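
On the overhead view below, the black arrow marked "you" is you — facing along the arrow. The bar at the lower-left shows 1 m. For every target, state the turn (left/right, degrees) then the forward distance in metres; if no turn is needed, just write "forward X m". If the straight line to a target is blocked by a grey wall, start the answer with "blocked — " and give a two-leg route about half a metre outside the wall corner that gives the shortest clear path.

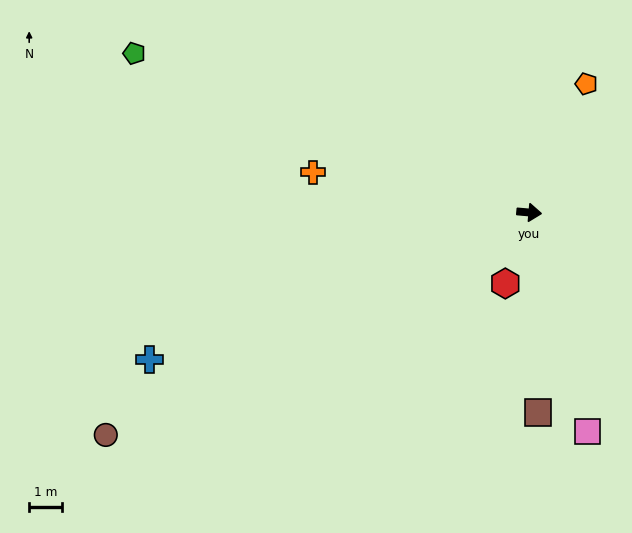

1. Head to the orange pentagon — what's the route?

turn left 71°, forward 4.3 m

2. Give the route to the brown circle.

turn right 147°, forward 14.7 m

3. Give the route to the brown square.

turn right 82°, forward 6.2 m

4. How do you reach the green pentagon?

turn left 163°, forward 13.1 m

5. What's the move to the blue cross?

turn right 154°, forward 12.5 m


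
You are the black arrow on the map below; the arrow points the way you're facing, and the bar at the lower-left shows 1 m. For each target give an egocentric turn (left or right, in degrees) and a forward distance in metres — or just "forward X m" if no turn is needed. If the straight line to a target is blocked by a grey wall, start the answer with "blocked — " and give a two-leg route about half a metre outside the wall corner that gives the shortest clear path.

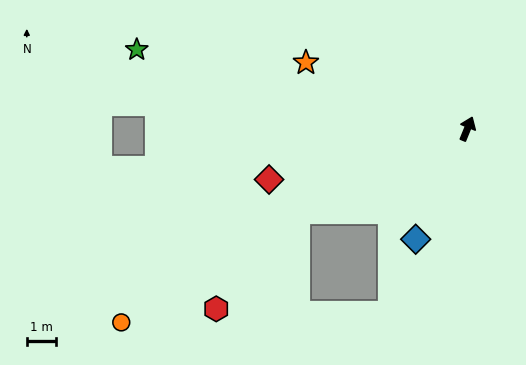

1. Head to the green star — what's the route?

turn left 99°, forward 11.8 m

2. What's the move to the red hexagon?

blocked — turn left 138°, forward 6.6 m, then turn left 24°, forward 4.4 m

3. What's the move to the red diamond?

turn left 127°, forward 7.1 m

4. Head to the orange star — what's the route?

turn left 90°, forward 6.1 m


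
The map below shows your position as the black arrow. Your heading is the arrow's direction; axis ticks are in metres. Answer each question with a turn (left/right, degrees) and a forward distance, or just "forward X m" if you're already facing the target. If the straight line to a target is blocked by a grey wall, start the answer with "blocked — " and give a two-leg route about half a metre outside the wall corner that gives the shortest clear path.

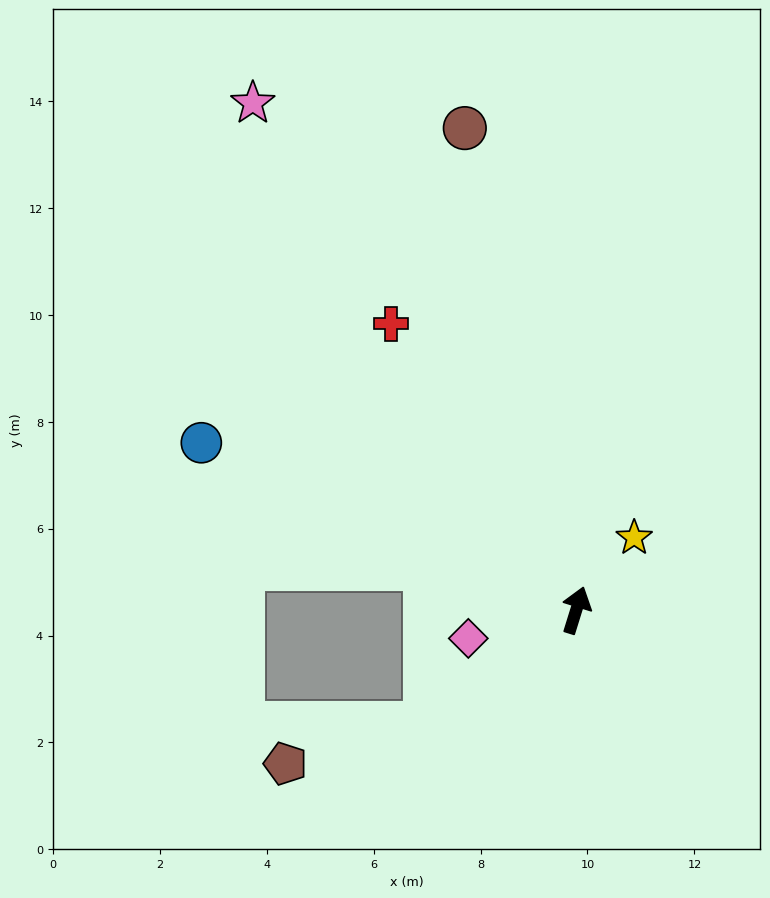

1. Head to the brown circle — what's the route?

turn left 30°, forward 9.3 m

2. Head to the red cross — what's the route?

turn left 50°, forward 6.4 m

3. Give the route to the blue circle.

turn left 83°, forward 7.7 m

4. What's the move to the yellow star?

turn right 21°, forward 1.7 m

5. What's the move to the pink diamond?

turn left 122°, forward 2.1 m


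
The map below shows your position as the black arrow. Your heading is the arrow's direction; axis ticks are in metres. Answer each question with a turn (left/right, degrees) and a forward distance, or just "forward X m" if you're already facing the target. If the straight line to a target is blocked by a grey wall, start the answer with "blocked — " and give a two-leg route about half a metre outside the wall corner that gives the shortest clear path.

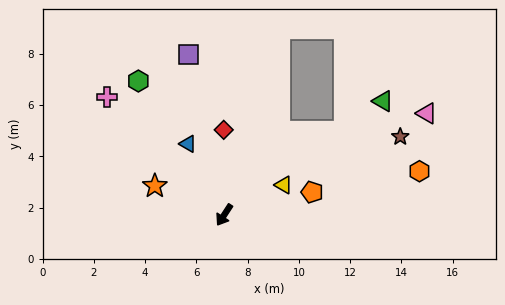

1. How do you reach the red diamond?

turn right 147°, forward 3.3 m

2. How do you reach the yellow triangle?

turn left 150°, forward 2.6 m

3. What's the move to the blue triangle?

turn right 120°, forward 3.1 m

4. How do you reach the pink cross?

turn right 102°, forward 6.5 m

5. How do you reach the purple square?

turn right 134°, forward 6.4 m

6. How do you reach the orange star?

turn right 80°, forward 2.9 m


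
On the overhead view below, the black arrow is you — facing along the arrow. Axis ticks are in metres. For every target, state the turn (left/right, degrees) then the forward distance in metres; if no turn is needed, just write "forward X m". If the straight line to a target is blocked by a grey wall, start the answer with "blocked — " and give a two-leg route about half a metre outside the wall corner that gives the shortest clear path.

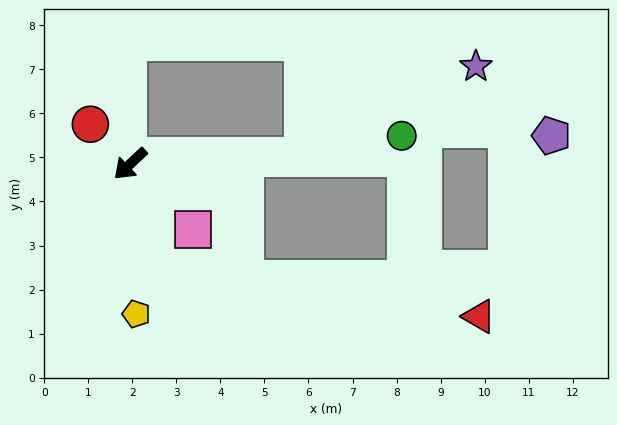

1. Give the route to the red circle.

turn right 88°, forward 1.3 m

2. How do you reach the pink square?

turn left 91°, forward 2.1 m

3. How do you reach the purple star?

blocked — turn left 140°, forward 3.9 m, then turn left 24°, forward 4.4 m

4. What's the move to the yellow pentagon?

turn left 49°, forward 3.4 m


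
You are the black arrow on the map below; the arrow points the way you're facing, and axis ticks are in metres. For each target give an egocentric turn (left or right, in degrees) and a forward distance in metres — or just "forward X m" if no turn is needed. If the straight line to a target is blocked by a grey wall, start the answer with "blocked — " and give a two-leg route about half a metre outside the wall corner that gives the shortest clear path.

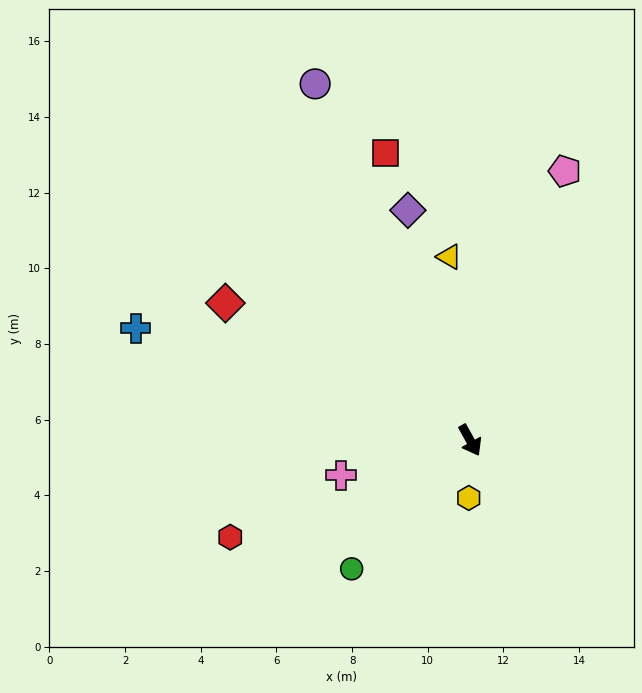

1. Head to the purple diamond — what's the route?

turn left 166°, forward 6.3 m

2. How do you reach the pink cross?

turn right 104°, forward 3.5 m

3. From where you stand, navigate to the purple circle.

turn left 174°, forward 10.3 m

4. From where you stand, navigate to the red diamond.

turn right 148°, forward 7.4 m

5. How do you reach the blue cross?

turn right 138°, forward 9.3 m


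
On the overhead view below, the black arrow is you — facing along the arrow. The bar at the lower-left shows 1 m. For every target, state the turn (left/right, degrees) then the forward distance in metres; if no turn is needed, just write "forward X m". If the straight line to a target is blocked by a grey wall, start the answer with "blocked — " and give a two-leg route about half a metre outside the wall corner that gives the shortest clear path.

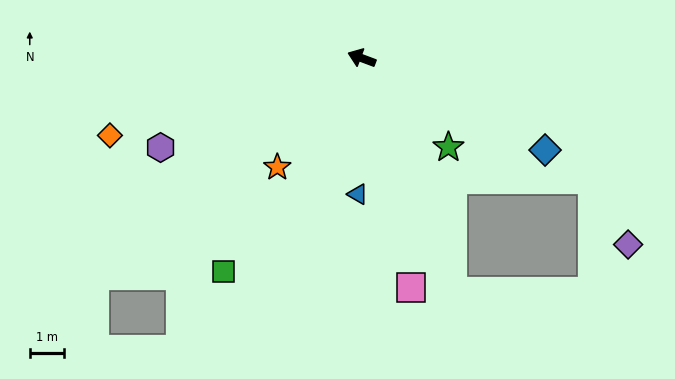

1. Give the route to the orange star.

turn left 73°, forward 4.0 m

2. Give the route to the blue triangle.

turn left 109°, forward 4.0 m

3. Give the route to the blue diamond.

turn left 174°, forward 6.0 m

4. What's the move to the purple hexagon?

turn left 45°, forward 6.4 m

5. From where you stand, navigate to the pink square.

turn left 123°, forward 6.9 m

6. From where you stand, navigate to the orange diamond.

turn left 38°, forward 7.7 m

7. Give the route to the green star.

turn left 155°, forward 3.6 m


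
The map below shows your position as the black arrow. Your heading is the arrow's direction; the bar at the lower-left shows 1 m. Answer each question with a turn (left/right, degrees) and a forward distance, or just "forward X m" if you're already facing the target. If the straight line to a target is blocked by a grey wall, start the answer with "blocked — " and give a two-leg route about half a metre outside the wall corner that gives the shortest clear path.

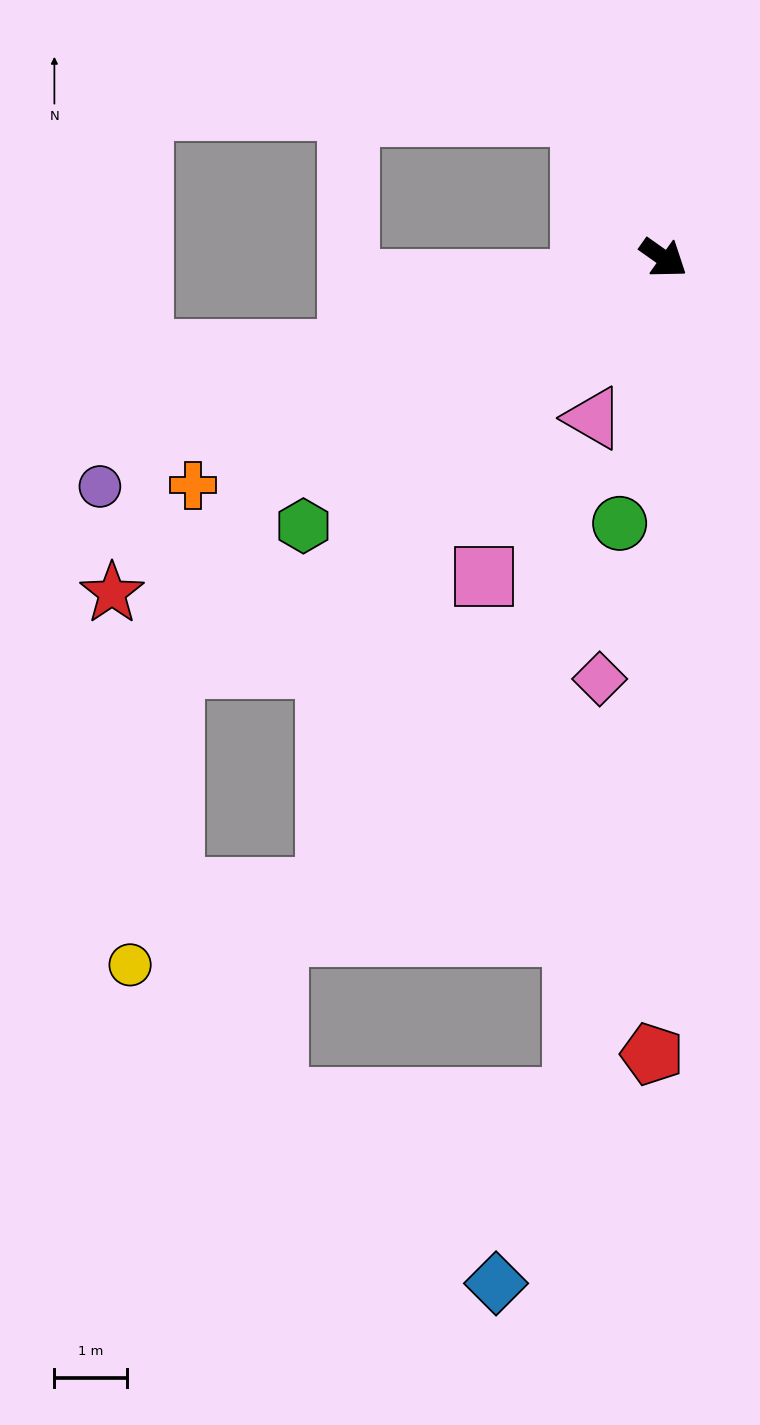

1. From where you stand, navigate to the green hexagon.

turn right 108°, forward 6.1 m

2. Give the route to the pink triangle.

turn right 78°, forward 2.4 m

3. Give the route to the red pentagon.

turn right 56°, forward 10.9 m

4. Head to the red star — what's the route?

turn right 113°, forward 8.8 m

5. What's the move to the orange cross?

turn right 119°, forward 7.2 m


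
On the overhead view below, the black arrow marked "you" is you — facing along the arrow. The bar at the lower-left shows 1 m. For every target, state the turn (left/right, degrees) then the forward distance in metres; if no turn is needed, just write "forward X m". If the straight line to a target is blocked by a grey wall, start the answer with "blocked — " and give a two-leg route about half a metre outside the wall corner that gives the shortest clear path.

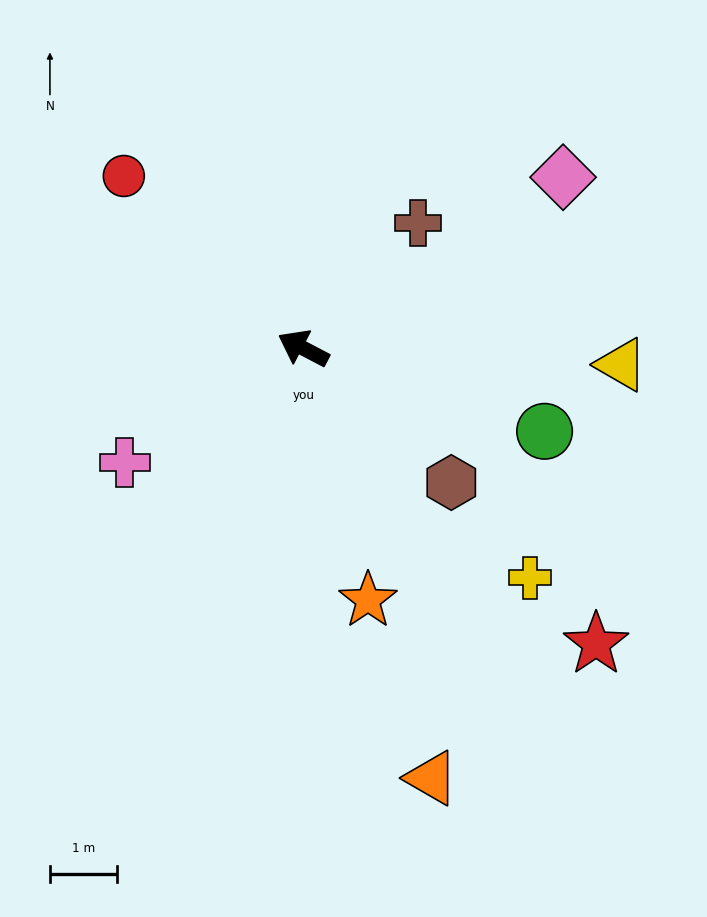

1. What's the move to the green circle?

turn right 171°, forward 3.8 m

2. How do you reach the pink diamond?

turn right 119°, forward 4.6 m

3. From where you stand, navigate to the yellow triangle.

turn right 155°, forward 4.7 m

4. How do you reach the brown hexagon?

turn left 165°, forward 3.0 m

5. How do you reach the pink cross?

turn left 60°, forward 3.2 m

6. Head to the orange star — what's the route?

turn left 132°, forward 3.9 m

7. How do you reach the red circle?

turn right 16°, forward 3.7 m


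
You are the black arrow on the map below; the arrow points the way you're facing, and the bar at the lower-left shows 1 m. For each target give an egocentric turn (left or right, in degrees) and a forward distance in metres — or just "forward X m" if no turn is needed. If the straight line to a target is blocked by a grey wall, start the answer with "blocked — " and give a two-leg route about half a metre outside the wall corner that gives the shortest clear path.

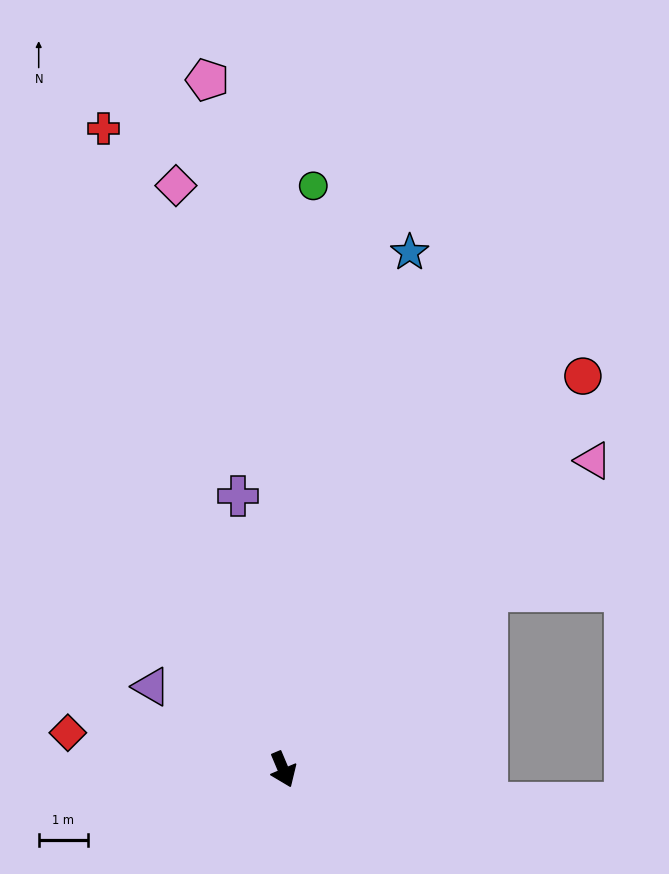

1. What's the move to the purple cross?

turn left 166°, forward 5.6 m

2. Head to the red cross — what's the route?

turn left 173°, forward 13.5 m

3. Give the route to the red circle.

turn left 120°, forward 10.1 m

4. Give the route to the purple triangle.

turn right 145°, forward 3.2 m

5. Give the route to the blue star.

turn left 143°, forward 10.8 m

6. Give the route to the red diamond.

turn right 123°, forward 4.4 m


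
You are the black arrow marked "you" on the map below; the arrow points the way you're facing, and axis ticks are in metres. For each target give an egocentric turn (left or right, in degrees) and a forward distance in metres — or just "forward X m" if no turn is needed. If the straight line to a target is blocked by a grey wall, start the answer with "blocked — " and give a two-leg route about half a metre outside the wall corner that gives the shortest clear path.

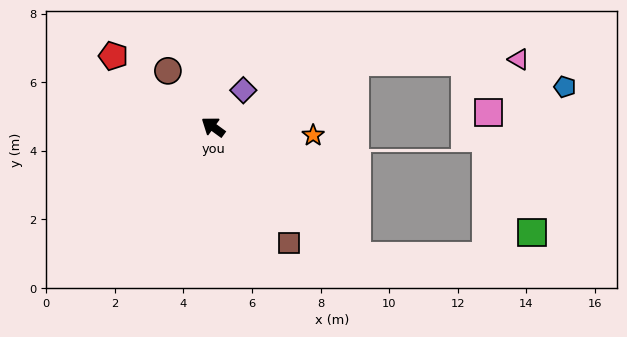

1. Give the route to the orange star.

turn right 149°, forward 2.9 m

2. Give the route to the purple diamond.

turn right 93°, forward 1.4 m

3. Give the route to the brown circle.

turn right 15°, forward 2.1 m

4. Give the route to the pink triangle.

blocked — turn right 119°, forward 4.5 m, then turn right 24°, forward 4.8 m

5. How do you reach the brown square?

turn left 159°, forward 4.0 m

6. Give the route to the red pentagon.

forward 3.6 m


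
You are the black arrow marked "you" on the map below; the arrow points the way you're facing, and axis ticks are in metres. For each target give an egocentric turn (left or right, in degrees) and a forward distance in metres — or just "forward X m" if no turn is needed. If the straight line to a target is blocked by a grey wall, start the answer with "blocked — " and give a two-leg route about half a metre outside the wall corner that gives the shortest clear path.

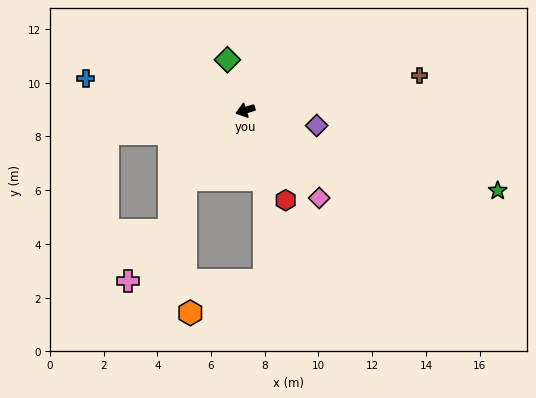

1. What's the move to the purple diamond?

turn left 150°, forward 2.7 m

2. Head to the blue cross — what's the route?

turn right 29°, forward 6.1 m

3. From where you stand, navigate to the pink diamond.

turn left 113°, forward 4.3 m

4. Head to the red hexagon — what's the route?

turn left 97°, forward 3.7 m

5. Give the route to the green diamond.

turn right 88°, forward 2.0 m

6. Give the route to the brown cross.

turn left 174°, forward 6.6 m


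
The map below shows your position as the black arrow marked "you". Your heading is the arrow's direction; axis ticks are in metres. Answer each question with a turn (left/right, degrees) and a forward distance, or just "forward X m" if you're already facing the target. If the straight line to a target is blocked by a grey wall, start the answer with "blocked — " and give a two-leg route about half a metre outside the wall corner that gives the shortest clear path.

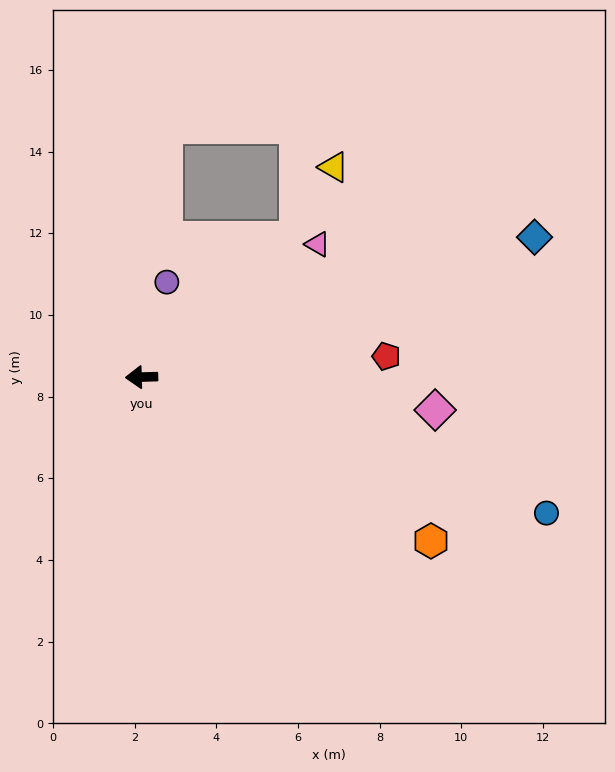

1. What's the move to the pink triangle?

turn right 145°, forward 5.4 m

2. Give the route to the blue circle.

turn left 160°, forward 10.5 m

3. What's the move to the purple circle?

turn right 107°, forward 2.4 m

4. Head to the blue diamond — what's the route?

turn right 162°, forward 10.2 m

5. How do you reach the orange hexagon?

turn left 149°, forward 8.1 m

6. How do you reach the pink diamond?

turn left 172°, forward 7.2 m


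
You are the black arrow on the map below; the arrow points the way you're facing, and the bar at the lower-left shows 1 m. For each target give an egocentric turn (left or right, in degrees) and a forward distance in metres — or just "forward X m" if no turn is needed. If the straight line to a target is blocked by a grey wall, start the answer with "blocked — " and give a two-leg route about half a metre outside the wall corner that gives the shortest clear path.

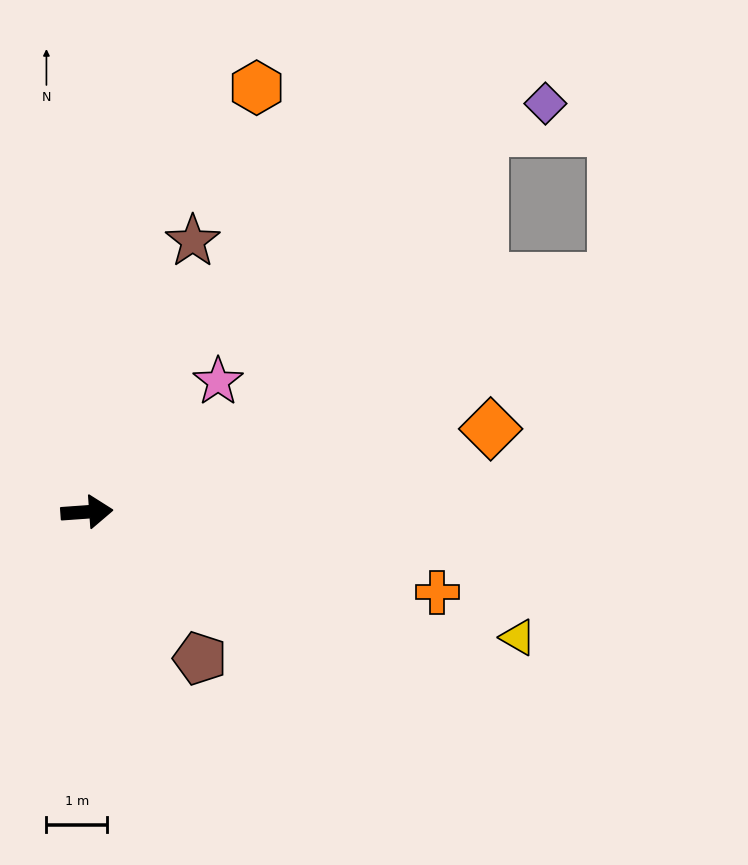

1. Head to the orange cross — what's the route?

turn right 17°, forward 5.9 m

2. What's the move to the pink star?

turn left 41°, forward 3.1 m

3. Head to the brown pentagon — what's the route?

turn right 56°, forward 3.1 m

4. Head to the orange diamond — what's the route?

turn left 8°, forward 6.8 m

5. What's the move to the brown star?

turn left 65°, forward 4.8 m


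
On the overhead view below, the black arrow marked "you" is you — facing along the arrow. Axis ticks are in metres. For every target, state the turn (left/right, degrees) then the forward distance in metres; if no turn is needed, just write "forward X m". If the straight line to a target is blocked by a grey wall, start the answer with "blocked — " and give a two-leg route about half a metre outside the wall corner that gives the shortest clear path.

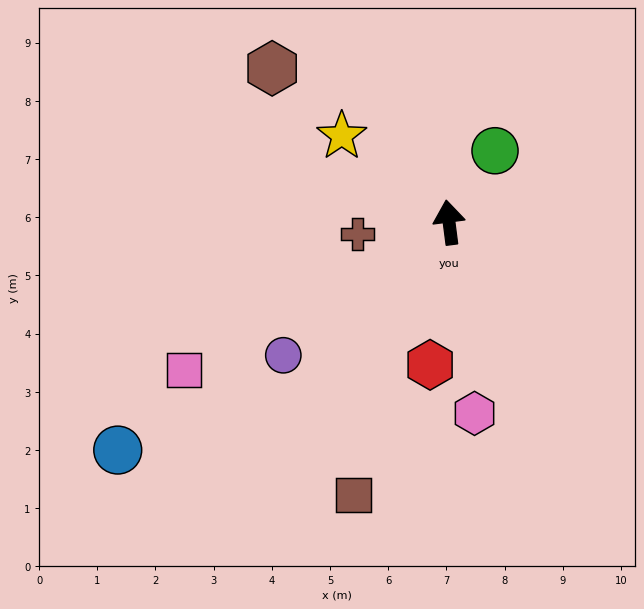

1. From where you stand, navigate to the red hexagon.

turn left 165°, forward 2.5 m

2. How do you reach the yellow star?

turn left 44°, forward 2.4 m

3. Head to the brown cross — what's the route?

turn left 90°, forward 1.6 m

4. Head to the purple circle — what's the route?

turn left 121°, forward 3.7 m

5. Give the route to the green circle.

turn right 40°, forward 1.5 m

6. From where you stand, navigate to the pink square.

turn left 112°, forward 5.2 m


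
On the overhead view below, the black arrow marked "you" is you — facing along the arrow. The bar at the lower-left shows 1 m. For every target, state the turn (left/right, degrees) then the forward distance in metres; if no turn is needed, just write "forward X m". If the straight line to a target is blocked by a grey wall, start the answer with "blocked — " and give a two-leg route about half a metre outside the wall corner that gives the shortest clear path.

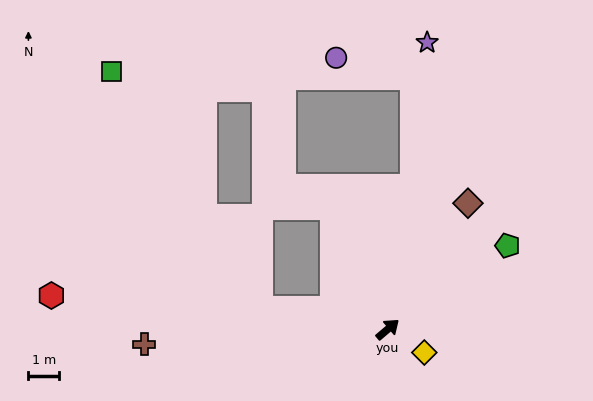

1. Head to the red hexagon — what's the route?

turn left 134°, forward 11.1 m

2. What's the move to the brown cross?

turn left 143°, forward 8.0 m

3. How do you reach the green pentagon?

turn right 5°, forward 4.8 m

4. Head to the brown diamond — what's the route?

turn left 17°, forward 4.9 m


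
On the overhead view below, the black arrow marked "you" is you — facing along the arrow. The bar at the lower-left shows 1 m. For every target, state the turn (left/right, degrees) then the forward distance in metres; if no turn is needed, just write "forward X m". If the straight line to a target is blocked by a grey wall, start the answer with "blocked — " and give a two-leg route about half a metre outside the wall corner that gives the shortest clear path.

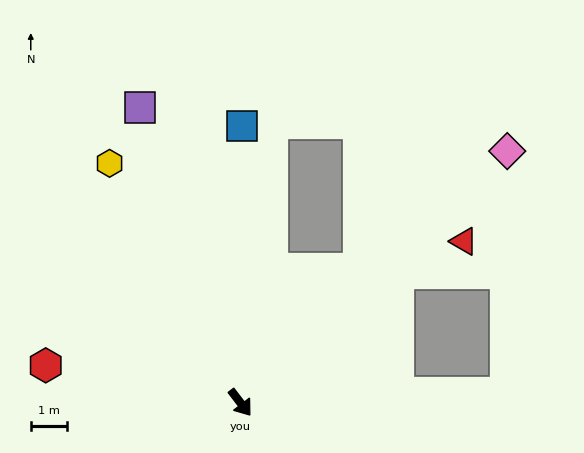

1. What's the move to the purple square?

turn left 161°, forward 8.6 m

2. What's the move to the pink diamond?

turn left 96°, forward 10.2 m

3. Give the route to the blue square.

turn left 142°, forward 7.7 m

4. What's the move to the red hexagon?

turn right 138°, forward 5.5 m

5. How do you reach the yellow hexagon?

turn left 171°, forward 7.6 m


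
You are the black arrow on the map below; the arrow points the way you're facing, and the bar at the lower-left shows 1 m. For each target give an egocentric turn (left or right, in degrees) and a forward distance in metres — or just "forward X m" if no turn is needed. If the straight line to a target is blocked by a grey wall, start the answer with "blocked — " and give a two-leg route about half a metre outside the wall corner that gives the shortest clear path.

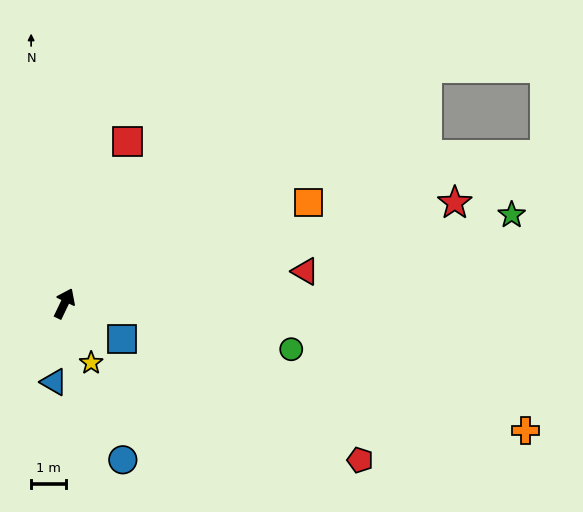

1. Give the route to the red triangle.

turn right 57°, forward 7.0 m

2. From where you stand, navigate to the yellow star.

turn right 130°, forward 1.9 m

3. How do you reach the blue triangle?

turn right 162°, forward 2.3 m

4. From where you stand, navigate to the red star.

turn right 50°, forward 11.6 m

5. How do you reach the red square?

turn left 4°, forward 5.0 m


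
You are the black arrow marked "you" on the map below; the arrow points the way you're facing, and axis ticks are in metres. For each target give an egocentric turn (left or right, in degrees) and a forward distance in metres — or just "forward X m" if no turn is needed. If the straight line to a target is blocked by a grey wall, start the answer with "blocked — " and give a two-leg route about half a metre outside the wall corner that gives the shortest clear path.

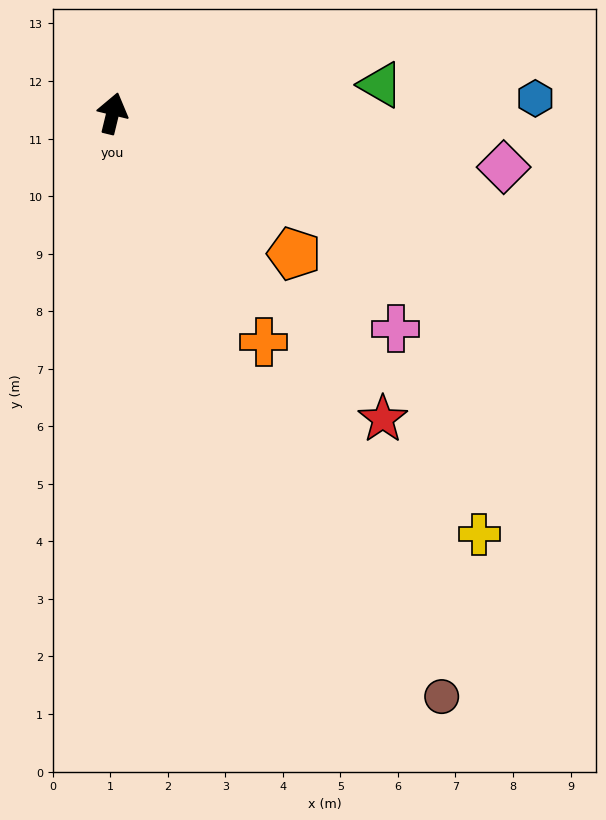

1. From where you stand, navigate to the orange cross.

turn right 133°, forward 4.8 m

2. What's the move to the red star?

turn right 125°, forward 7.1 m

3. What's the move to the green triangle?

turn right 70°, forward 4.7 m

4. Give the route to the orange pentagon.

turn right 114°, forward 4.0 m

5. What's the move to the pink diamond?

turn right 84°, forward 6.9 m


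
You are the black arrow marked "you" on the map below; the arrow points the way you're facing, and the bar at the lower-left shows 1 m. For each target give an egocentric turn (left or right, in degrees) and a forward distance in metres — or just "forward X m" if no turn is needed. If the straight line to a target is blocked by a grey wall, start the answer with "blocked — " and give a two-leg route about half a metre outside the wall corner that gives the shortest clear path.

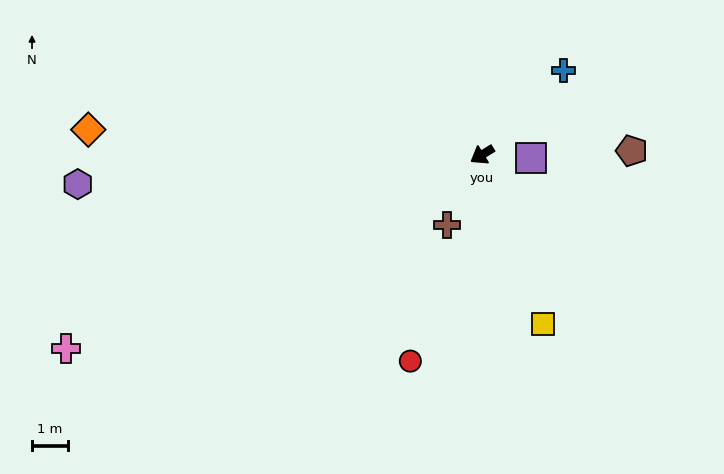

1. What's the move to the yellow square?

turn left 78°, forward 5.0 m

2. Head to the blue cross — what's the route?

turn right 166°, forward 3.3 m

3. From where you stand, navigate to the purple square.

turn left 145°, forward 1.4 m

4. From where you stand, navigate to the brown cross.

turn left 32°, forward 2.2 m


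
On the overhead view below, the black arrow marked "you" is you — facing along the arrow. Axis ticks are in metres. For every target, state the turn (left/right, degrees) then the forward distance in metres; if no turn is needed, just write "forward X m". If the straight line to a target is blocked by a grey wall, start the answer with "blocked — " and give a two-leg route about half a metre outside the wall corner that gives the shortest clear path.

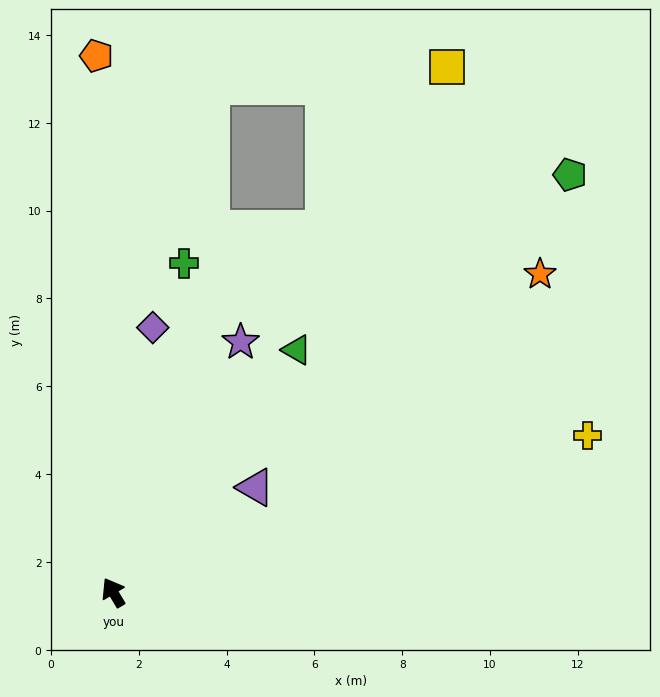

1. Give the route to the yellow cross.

turn right 102°, forward 11.4 m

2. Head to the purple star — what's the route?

turn right 58°, forward 6.4 m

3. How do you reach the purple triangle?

turn right 84°, forward 4.0 m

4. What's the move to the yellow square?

turn right 63°, forward 14.2 m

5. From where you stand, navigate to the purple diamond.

turn right 39°, forward 6.1 m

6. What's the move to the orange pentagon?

turn right 29°, forward 12.2 m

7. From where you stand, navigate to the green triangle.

turn right 68°, forward 6.9 m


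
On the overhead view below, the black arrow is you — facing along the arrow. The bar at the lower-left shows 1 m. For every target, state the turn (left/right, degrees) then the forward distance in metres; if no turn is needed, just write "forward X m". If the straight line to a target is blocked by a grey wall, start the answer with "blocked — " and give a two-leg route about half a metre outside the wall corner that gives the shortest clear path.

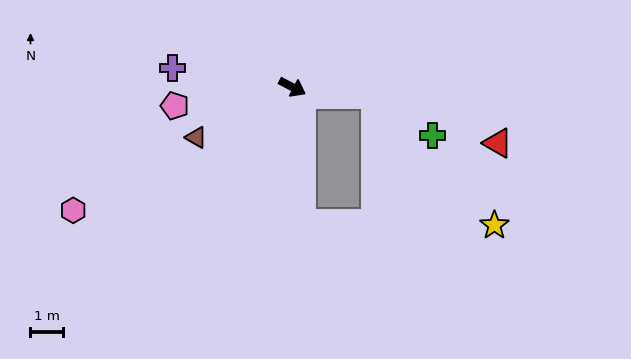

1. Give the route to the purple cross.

turn right 161°, forward 3.7 m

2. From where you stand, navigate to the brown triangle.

turn right 125°, forward 3.3 m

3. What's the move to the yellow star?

blocked — turn right 58°, forward 4.2 m, then turn left 85°, forward 5.8 m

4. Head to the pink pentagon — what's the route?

turn right 143°, forward 3.6 m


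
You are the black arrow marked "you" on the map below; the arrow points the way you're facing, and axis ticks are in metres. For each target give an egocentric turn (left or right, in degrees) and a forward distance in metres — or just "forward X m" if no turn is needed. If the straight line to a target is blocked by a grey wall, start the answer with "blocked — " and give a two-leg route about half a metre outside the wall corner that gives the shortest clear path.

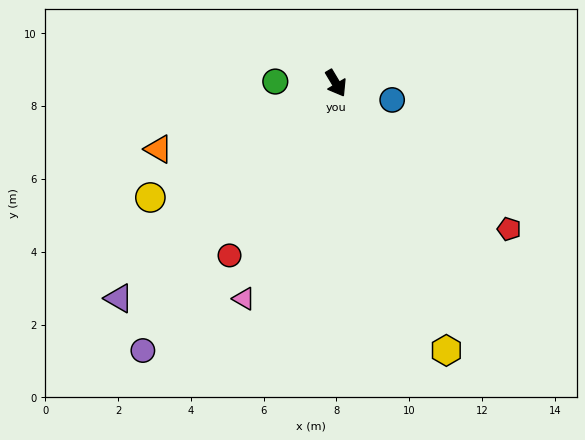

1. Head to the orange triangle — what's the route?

turn right 100°, forward 5.2 m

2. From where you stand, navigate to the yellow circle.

turn right 89°, forward 6.0 m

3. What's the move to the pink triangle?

turn right 54°, forward 6.4 m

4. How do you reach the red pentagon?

turn left 19°, forward 6.2 m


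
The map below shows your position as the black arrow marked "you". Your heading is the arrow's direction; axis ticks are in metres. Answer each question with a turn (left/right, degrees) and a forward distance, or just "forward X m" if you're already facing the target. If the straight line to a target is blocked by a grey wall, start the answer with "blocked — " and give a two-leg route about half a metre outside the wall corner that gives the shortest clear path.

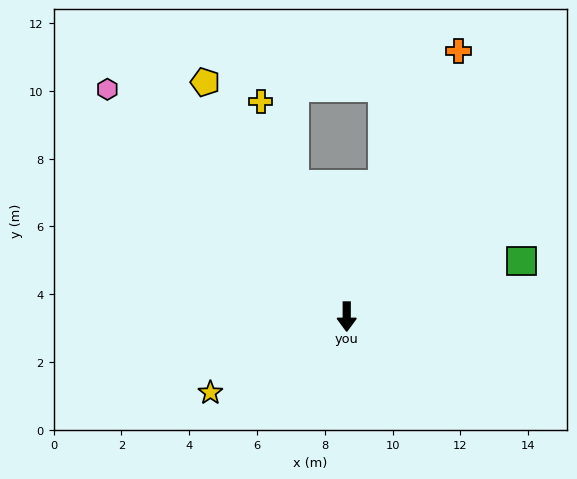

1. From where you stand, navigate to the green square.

turn left 108°, forward 5.4 m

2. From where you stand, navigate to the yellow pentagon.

turn right 149°, forward 8.1 m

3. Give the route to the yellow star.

turn right 61°, forward 4.6 m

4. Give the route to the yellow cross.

turn right 158°, forward 6.8 m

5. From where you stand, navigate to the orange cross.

turn left 157°, forward 8.5 m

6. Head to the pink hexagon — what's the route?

turn right 134°, forward 9.7 m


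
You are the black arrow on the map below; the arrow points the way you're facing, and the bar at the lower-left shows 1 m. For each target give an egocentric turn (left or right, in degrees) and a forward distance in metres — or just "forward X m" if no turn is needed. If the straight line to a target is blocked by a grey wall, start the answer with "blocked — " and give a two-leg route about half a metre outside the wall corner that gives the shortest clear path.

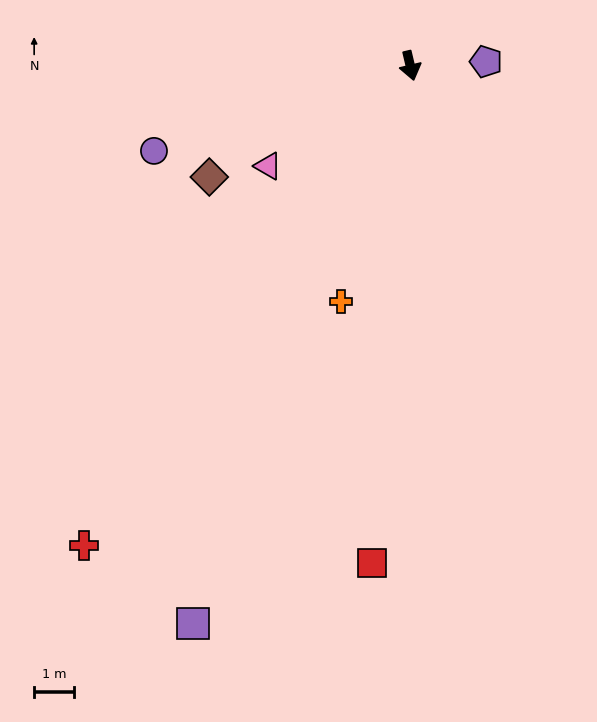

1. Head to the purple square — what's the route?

turn right 35°, forward 15.0 m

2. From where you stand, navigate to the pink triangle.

turn right 68°, forward 4.4 m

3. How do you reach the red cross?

turn right 48°, forward 14.5 m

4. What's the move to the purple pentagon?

turn left 80°, forward 1.9 m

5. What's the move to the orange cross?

turn right 30°, forward 6.1 m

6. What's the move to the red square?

turn right 18°, forward 12.5 m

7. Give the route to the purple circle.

turn right 85°, forward 6.7 m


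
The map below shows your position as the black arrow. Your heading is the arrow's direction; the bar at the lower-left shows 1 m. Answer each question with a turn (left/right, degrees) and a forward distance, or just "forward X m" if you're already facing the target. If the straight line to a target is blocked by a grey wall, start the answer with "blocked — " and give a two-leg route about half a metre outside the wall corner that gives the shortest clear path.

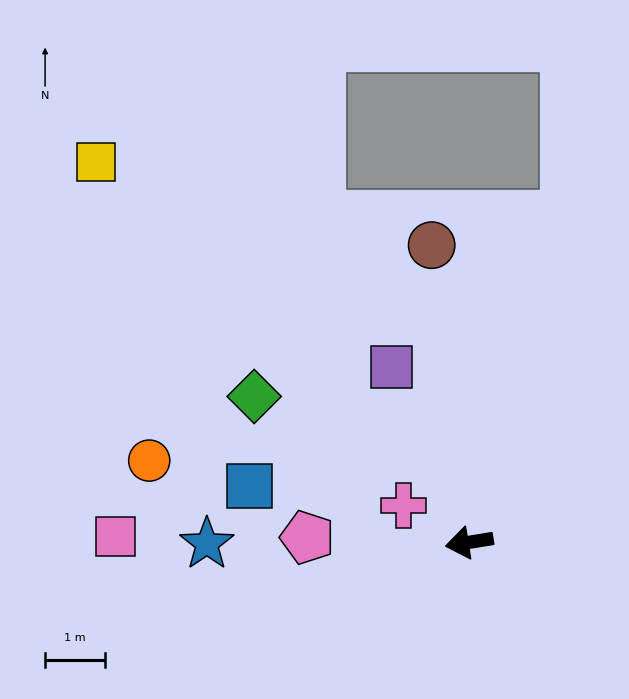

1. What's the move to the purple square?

turn right 75°, forward 3.2 m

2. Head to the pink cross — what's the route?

turn right 38°, forward 1.3 m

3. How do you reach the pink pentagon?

turn right 11°, forward 2.7 m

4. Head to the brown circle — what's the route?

turn right 92°, forward 5.0 m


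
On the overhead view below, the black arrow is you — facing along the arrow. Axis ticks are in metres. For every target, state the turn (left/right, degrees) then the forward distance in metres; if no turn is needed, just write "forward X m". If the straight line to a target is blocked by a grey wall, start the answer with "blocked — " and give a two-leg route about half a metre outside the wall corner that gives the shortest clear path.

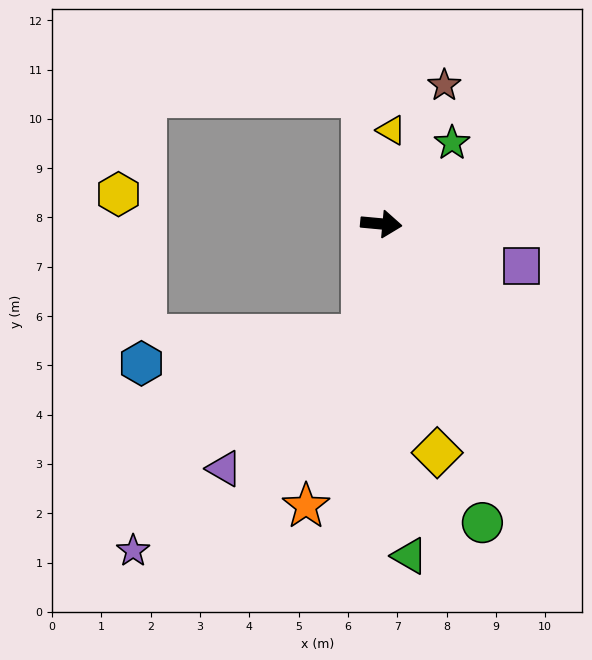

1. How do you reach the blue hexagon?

blocked — turn right 94°, forward 2.3 m, then turn right 73°, forward 4.5 m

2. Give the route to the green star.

turn left 54°, forward 2.2 m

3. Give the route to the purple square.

turn right 11°, forward 3.0 m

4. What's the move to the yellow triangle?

turn left 89°, forward 1.9 m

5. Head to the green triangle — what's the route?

turn right 80°, forward 6.8 m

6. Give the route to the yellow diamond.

turn right 71°, forward 4.8 m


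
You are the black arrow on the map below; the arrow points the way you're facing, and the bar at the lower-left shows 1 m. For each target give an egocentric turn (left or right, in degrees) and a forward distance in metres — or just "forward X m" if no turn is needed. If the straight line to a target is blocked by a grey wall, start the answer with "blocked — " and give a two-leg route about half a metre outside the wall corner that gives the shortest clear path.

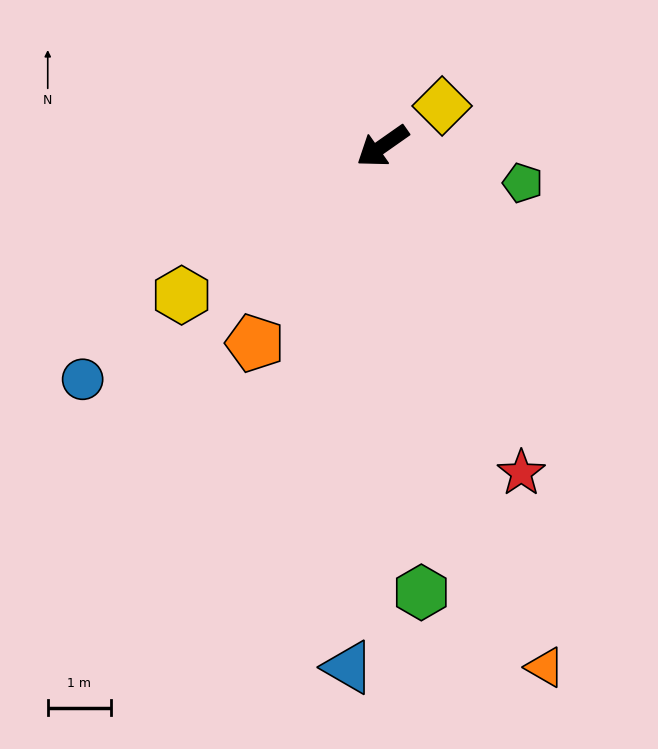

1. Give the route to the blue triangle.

turn left 51°, forward 8.3 m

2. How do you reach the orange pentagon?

turn left 22°, forward 3.7 m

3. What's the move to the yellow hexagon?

forward 4.0 m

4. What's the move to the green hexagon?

turn left 60°, forward 7.1 m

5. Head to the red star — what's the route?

turn left 78°, forward 5.6 m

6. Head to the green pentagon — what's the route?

turn left 130°, forward 2.3 m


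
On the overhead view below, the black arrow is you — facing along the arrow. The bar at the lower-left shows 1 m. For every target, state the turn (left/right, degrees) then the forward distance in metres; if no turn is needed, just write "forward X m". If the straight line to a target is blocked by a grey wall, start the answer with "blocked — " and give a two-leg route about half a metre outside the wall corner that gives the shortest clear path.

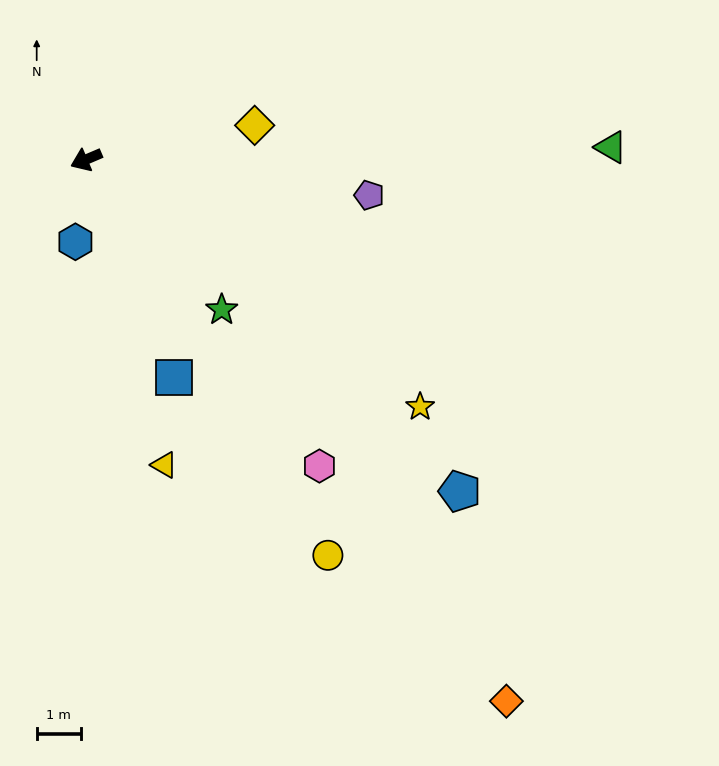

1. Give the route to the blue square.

turn left 89°, forward 5.4 m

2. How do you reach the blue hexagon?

turn left 59°, forward 1.9 m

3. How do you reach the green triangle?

turn left 158°, forward 11.9 m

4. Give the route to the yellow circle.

turn left 98°, forward 10.6 m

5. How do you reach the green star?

turn left 109°, forward 4.6 m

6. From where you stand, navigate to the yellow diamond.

turn left 168°, forward 3.9 m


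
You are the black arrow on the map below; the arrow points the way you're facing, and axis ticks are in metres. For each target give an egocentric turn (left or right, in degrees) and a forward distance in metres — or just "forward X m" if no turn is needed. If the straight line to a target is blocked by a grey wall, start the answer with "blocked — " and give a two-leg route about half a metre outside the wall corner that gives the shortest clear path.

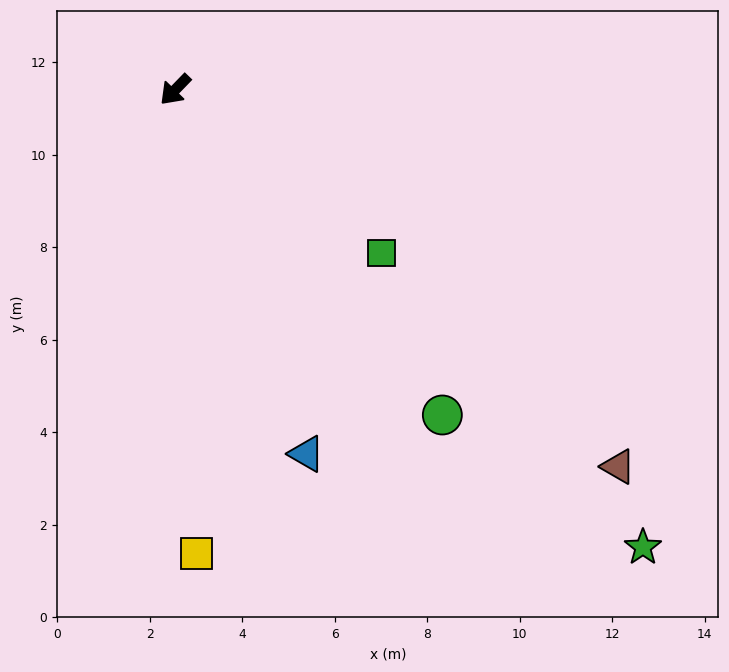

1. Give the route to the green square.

turn left 96°, forward 5.7 m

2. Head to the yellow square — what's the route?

turn left 47°, forward 10.0 m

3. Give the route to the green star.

turn left 90°, forward 14.1 m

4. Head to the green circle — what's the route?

turn left 84°, forward 9.1 m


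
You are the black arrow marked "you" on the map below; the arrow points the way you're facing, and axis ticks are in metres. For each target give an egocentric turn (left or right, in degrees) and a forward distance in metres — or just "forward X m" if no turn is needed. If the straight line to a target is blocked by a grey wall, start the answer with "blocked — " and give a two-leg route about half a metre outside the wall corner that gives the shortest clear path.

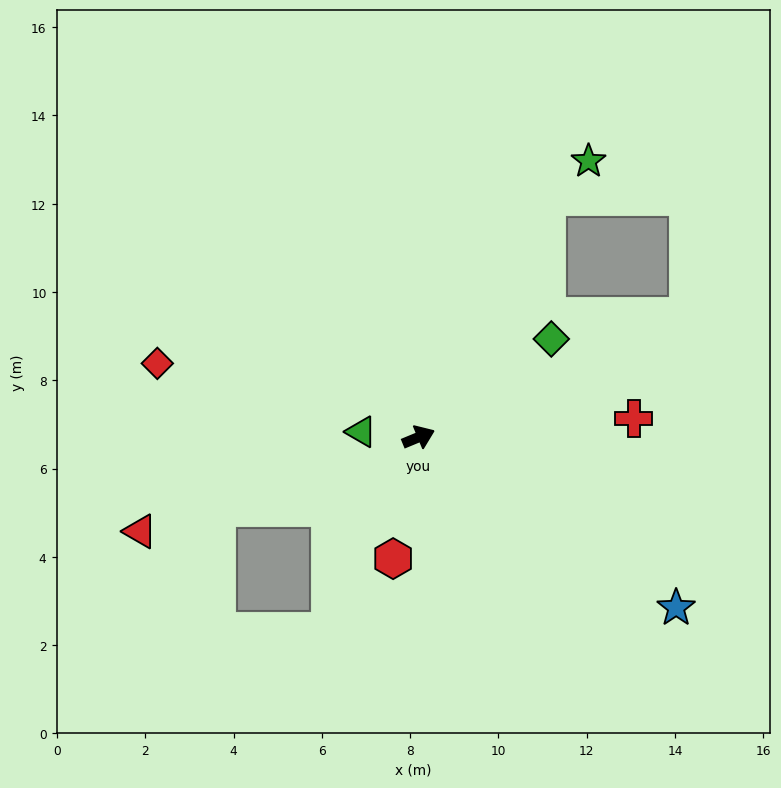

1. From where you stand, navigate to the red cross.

turn right 17°, forward 4.9 m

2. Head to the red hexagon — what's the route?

turn right 124°, forward 2.8 m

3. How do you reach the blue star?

turn right 56°, forward 7.0 m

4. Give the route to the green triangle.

turn left 152°, forward 1.3 m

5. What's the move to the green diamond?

turn left 14°, forward 3.7 m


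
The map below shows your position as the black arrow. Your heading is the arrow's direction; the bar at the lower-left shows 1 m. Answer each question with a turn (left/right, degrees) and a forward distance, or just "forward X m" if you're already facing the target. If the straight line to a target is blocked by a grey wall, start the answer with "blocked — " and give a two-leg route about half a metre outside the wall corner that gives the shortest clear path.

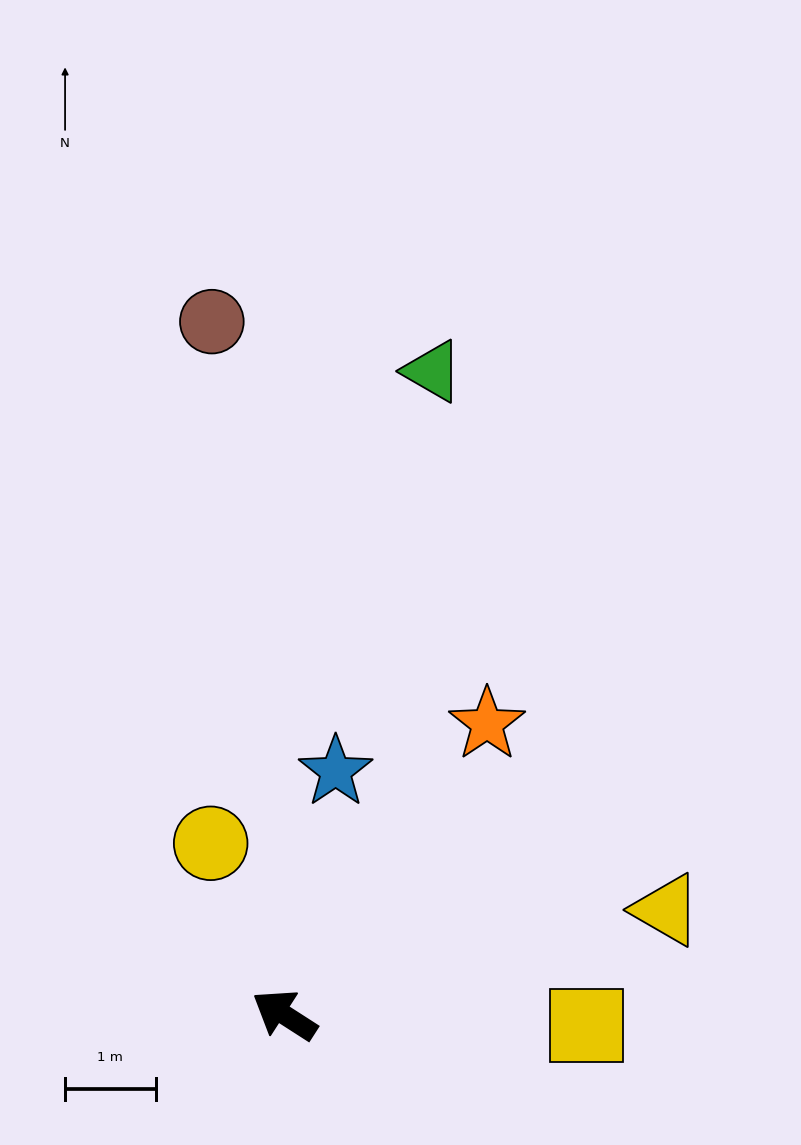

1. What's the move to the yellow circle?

turn right 34°, forward 2.1 m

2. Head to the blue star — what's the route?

turn right 69°, forward 2.7 m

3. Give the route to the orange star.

turn right 92°, forward 3.9 m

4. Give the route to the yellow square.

turn right 149°, forward 3.3 m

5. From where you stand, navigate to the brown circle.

turn right 51°, forward 7.7 m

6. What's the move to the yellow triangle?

turn right 132°, forward 4.4 m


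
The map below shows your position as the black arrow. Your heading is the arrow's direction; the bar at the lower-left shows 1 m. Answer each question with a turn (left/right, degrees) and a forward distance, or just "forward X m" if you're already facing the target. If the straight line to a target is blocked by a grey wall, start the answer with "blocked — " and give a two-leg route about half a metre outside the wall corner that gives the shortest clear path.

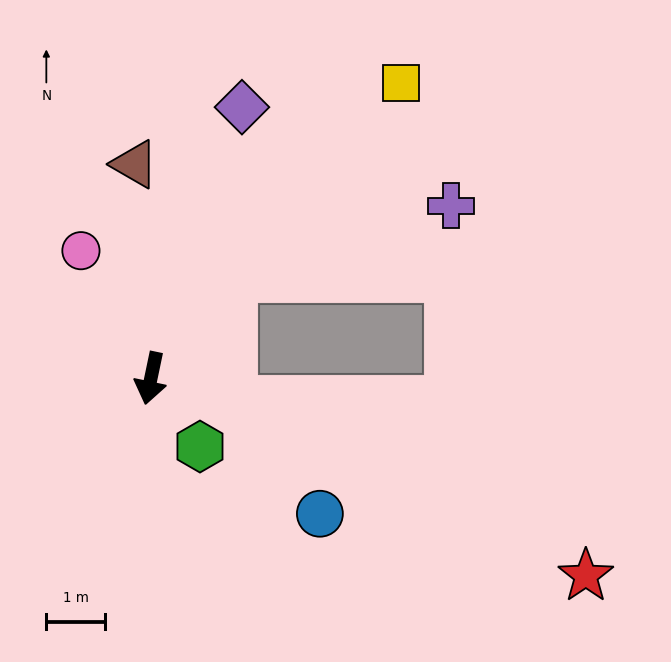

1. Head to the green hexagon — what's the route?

turn left 48°, forward 1.4 m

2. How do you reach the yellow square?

turn left 152°, forward 6.5 m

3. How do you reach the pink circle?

turn right 139°, forward 2.5 m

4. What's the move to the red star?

turn left 77°, forward 8.1 m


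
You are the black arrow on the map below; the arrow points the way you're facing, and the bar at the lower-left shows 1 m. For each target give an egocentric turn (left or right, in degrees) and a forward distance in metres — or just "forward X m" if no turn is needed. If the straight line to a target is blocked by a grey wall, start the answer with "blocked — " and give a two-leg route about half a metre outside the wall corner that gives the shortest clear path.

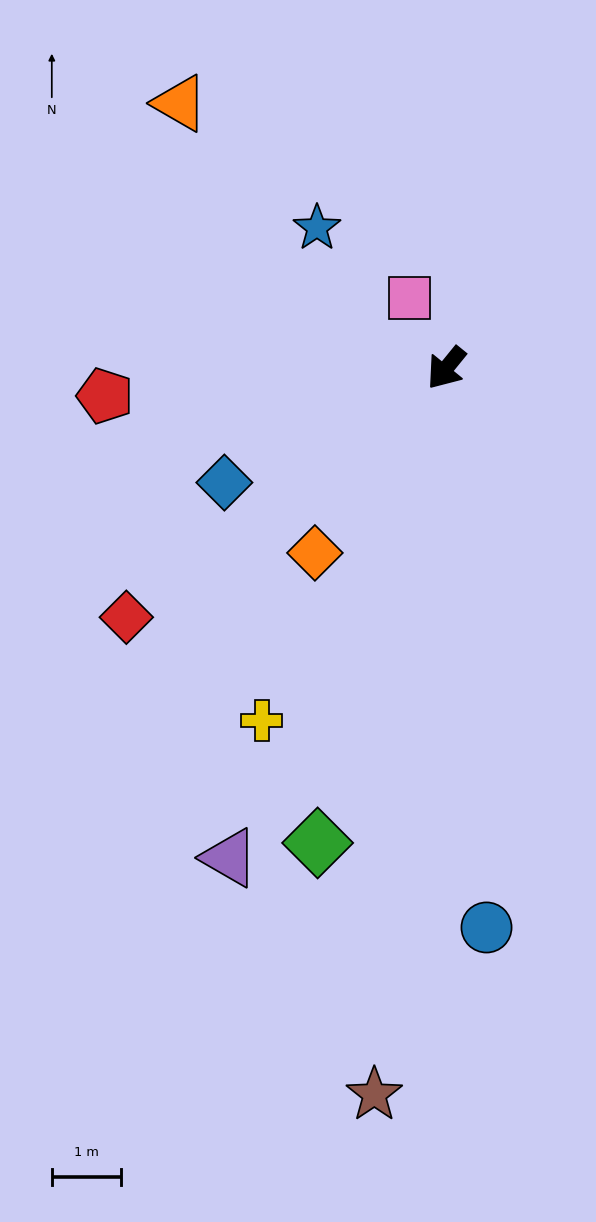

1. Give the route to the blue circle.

turn left 43°, forward 8.1 m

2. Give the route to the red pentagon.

turn right 46°, forward 5.0 m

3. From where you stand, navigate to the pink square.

turn right 113°, forward 1.1 m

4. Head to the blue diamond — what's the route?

turn right 24°, forward 3.6 m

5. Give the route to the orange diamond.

turn left 4°, forward 3.3 m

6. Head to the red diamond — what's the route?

turn right 13°, forward 5.9 m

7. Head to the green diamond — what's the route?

turn left 24°, forward 7.1 m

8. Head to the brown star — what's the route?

turn left 33°, forward 10.6 m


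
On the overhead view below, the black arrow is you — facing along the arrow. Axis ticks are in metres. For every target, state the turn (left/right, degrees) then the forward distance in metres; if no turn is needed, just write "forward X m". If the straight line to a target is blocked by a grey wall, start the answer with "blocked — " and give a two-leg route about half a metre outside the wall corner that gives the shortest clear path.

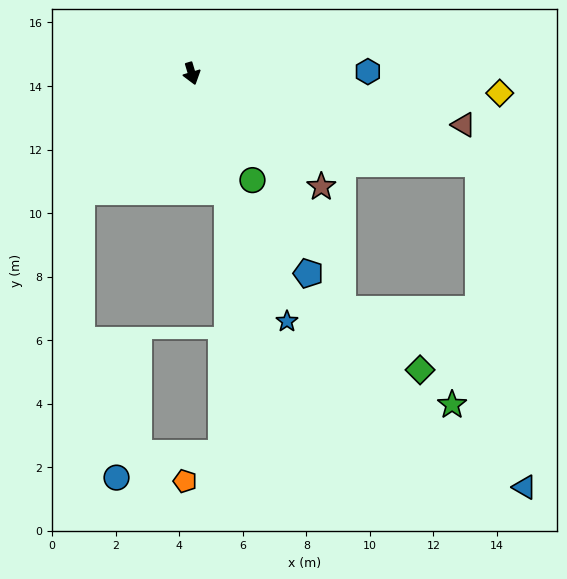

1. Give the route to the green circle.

turn left 13°, forward 3.9 m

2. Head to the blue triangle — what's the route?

blocked — turn left 56°, forward 9.4 m, then turn right 64°, forward 10.3 m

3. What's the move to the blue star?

turn left 4°, forward 8.4 m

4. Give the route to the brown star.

turn left 32°, forward 5.4 m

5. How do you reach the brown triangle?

turn left 63°, forward 8.7 m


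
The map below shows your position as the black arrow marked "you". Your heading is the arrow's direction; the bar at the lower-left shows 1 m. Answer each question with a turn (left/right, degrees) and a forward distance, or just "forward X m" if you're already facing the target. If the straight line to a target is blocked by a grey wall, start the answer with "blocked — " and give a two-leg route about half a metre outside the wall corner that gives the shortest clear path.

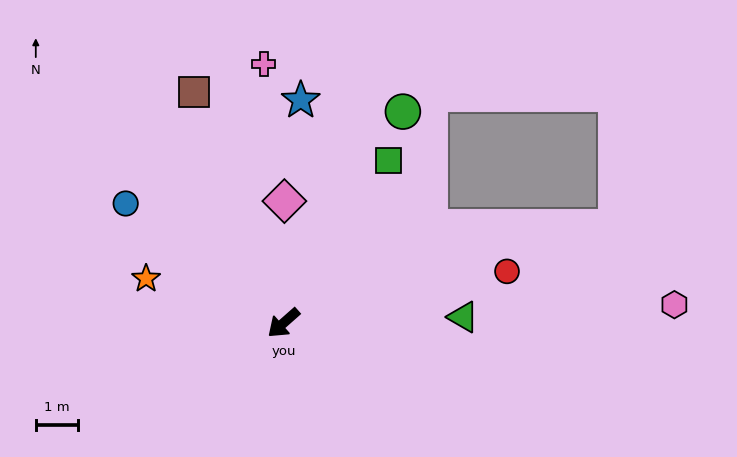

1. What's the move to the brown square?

turn right 110°, forward 5.9 m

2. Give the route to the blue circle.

turn right 79°, forward 4.7 m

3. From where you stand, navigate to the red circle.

turn left 152°, forward 5.5 m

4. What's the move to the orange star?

turn right 59°, forward 3.4 m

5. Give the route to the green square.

turn right 164°, forward 4.6 m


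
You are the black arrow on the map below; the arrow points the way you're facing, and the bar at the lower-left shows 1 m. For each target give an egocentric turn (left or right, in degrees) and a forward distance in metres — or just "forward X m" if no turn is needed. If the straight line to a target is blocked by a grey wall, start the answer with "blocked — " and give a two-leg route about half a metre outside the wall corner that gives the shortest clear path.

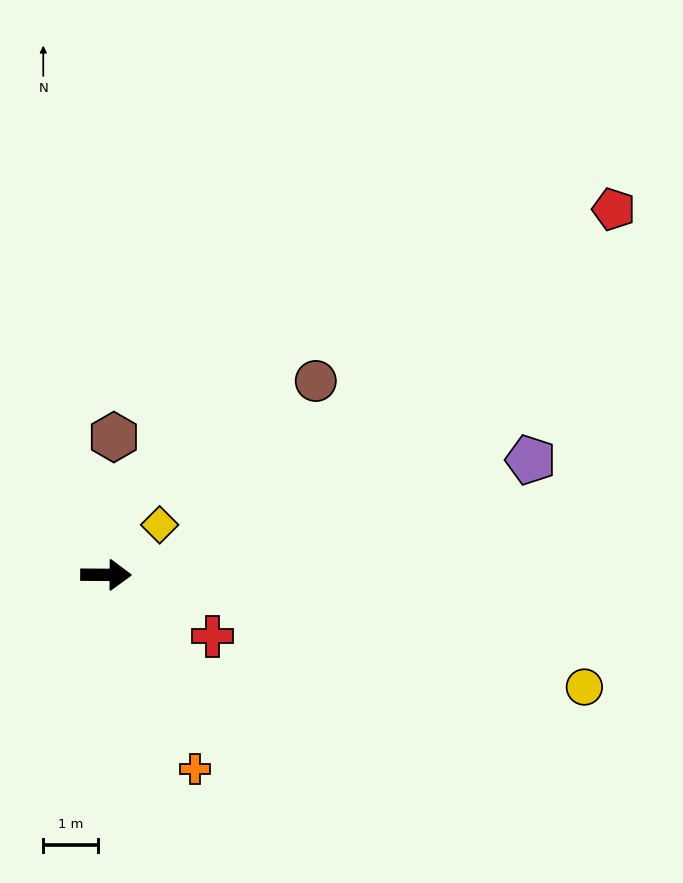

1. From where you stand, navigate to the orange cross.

turn right 65°, forward 3.9 m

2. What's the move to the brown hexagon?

turn left 87°, forward 2.5 m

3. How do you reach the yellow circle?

turn right 13°, forward 9.0 m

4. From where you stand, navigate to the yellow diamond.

turn left 43°, forward 1.3 m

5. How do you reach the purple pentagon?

turn left 16°, forward 8.1 m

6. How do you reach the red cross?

turn right 30°, forward 2.3 m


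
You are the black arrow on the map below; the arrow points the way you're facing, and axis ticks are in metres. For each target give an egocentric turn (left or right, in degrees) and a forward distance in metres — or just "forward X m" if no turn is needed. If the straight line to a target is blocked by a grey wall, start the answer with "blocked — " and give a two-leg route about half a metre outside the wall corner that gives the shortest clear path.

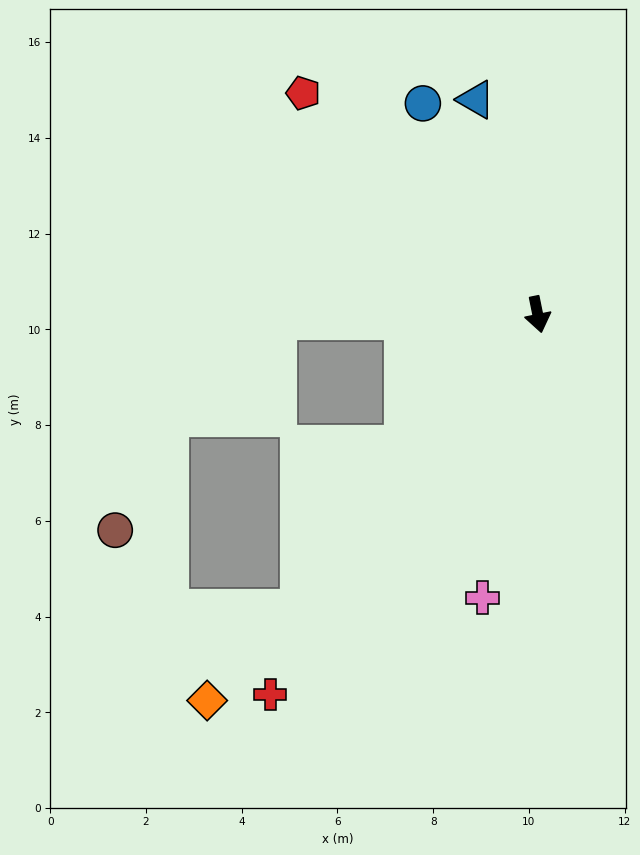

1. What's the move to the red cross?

turn right 47°, forward 9.7 m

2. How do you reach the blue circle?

turn right 163°, forward 5.0 m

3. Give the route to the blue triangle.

turn right 175°, forward 4.7 m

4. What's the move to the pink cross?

turn right 22°, forward 6.0 m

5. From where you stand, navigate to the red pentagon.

turn right 145°, forward 6.7 m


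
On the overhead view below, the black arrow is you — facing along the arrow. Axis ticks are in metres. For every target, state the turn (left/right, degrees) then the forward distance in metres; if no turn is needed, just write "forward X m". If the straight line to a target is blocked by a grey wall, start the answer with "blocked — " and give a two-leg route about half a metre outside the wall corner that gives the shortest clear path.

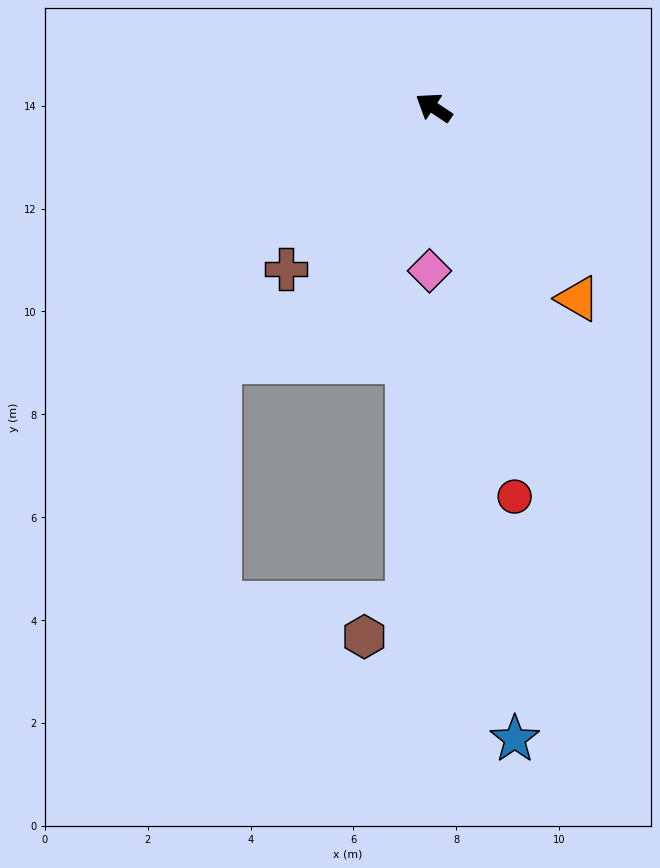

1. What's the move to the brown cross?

turn left 81°, forward 4.3 m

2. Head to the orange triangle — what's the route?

turn left 161°, forward 4.7 m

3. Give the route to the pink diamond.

turn left 122°, forward 3.2 m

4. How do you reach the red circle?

turn left 135°, forward 7.7 m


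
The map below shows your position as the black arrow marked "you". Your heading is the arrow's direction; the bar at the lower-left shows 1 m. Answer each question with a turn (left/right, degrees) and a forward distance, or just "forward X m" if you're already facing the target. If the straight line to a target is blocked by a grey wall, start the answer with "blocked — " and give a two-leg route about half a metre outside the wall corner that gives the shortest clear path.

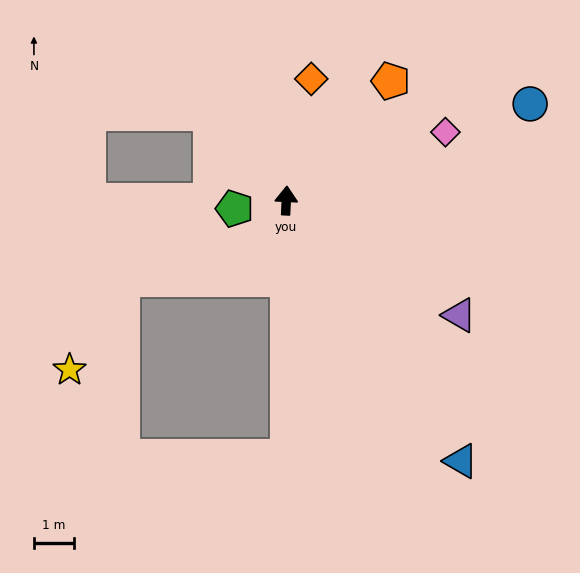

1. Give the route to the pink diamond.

turn right 64°, forward 4.3 m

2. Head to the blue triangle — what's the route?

turn right 144°, forward 7.8 m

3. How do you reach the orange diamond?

turn right 9°, forward 3.1 m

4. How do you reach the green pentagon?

turn left 102°, forward 1.3 m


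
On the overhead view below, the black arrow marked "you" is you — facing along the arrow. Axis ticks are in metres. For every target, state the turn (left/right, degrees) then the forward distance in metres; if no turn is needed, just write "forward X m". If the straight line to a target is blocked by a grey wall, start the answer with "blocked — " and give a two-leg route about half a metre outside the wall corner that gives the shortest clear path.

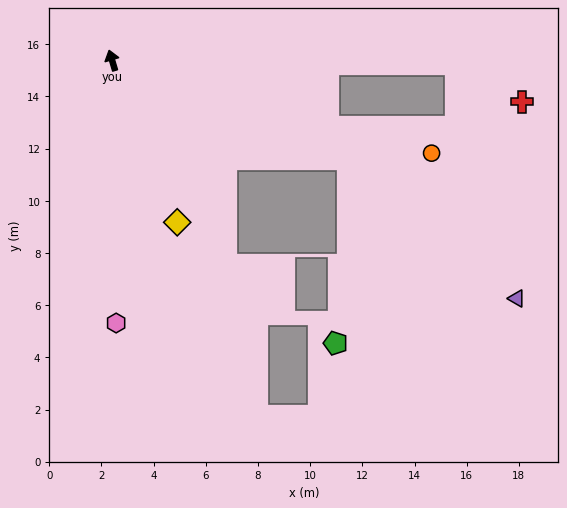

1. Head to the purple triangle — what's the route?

blocked — turn right 129°, forward 9.8 m, then turn right 17°, forward 8.4 m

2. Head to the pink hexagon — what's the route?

turn left 164°, forward 10.1 m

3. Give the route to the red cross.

blocked — turn right 107°, forward 13.2 m, then turn right 29°, forward 2.9 m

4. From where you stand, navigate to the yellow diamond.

turn right 175°, forward 6.7 m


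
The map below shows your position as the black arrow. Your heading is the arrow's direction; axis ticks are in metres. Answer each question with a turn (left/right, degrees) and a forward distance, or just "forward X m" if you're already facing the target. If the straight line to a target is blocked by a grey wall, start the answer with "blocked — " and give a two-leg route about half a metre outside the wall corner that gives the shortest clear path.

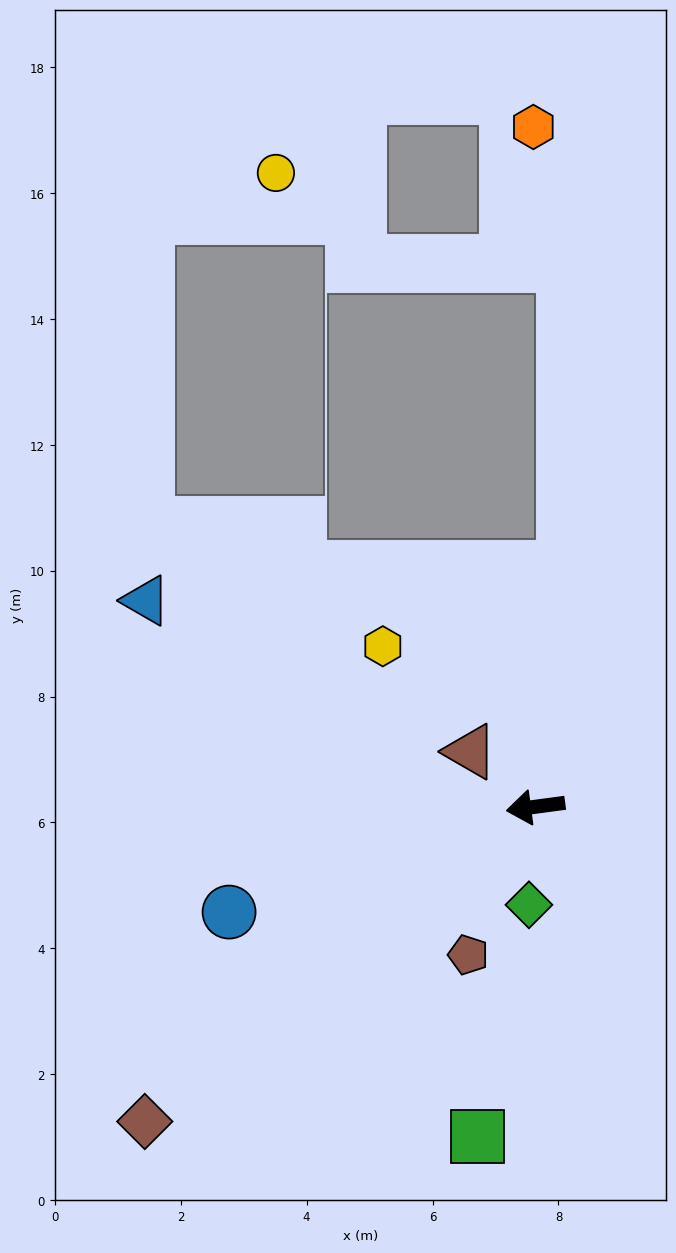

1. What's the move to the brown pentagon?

turn left 58°, forward 2.6 m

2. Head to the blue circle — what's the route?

turn left 11°, forward 5.1 m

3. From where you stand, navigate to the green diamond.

turn left 79°, forward 1.6 m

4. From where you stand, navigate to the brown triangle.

turn right 48°, forward 1.4 m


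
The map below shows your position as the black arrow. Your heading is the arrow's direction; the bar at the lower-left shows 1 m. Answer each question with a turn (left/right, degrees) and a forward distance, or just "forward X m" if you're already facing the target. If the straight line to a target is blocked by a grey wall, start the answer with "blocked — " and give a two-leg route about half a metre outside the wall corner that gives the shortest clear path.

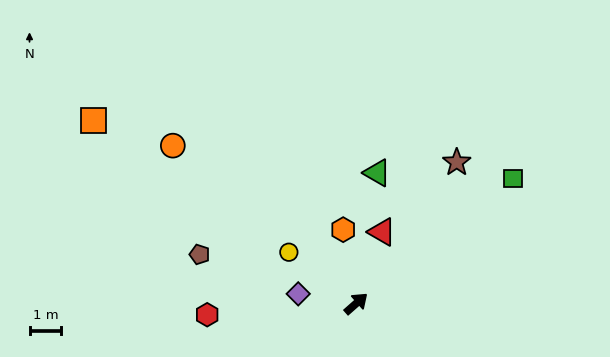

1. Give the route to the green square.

turn right 3°, forward 6.3 m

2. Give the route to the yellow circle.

turn left 101°, forward 2.7 m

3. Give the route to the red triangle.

turn left 29°, forward 2.4 m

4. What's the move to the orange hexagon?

turn left 59°, forward 2.4 m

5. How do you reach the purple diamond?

turn left 129°, forward 1.9 m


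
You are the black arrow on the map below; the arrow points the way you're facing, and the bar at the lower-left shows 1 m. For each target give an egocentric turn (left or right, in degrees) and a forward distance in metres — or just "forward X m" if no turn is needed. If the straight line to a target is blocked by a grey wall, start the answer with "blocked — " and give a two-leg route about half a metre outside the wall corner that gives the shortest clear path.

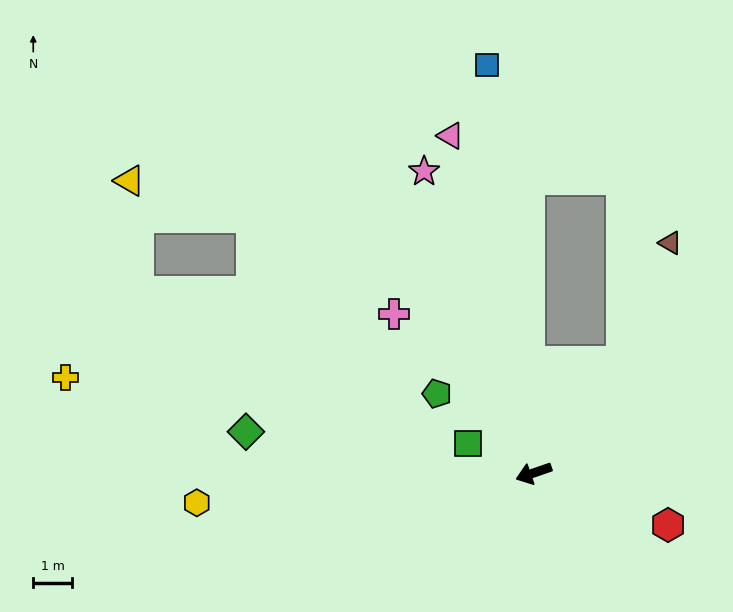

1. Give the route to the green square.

turn right 43°, forward 1.9 m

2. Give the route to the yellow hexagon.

turn right 14°, forward 8.7 m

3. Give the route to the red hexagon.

turn left 140°, forward 3.7 m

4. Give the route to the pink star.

turn right 89°, forward 8.3 m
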